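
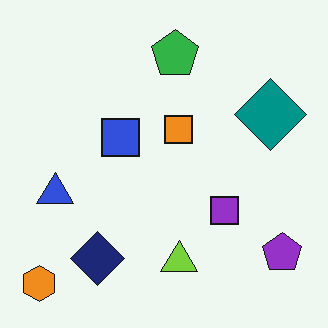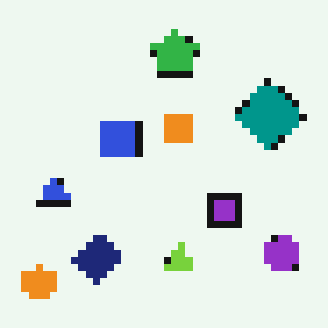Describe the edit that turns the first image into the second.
The image was pixelated into visible square blocks.

Shapes are reduced to large square blocks; fine edges and outlines are lost — a downscale-then-upscale (mosaic) effect.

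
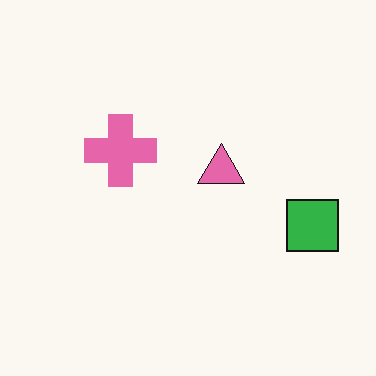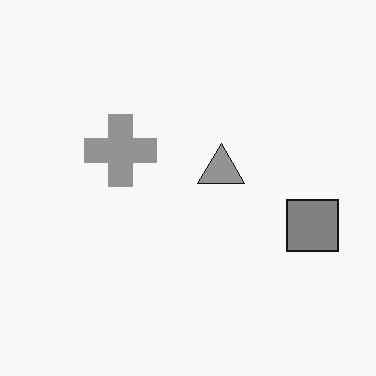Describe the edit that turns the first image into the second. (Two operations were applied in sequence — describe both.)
It was converted to grayscale, then given moderate JPEG compression.

All color is removed — every shape is now a shade of grey. Blocky 8×8 compression artifacts appear around shape edges and the flat background shows ringing — characteristic JPEG degradation.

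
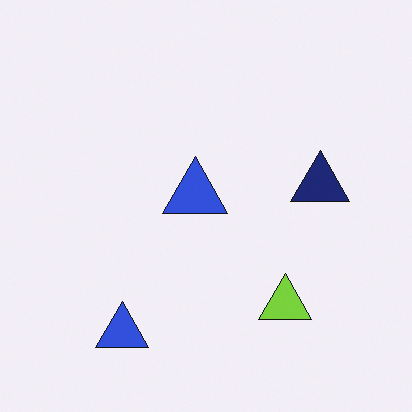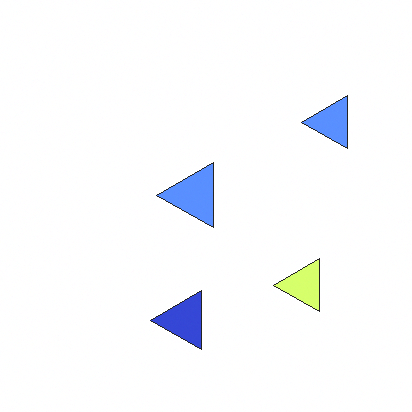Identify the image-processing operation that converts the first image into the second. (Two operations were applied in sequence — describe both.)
This is the original image transposed (reflected across the top-left ↔ bottom-right diagonal), then noticeably brightened.

Shapes have swapped their row and column positions — what was in the top-right is now in the bottom-left — a diagonal reflection. Every pixel — background and shapes alike — is uniformly brightened.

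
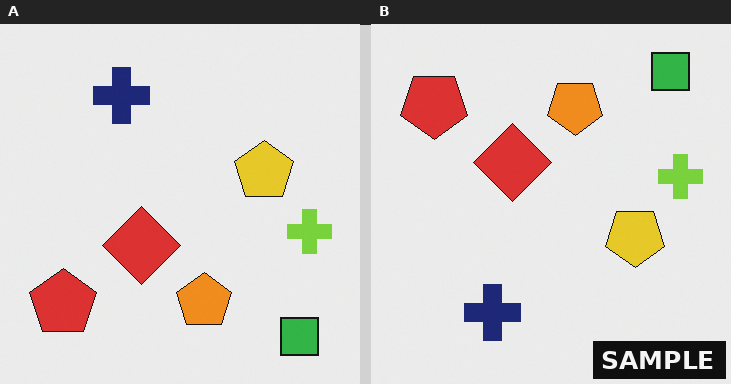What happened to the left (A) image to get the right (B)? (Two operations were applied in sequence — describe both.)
This is the original image flipped vertically (top ↔ bottom), then watermarked with the text "SAMPLE" in the lower-right corner.

The green square is in the bottom-right of the left (A) image and the top-right of the right (B) — shapes on opposite sides of the horizontal midline have swapped in a mirror flip. A dark label reading "SAMPLE" appears in the lower-right corner.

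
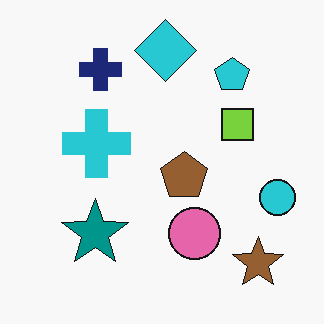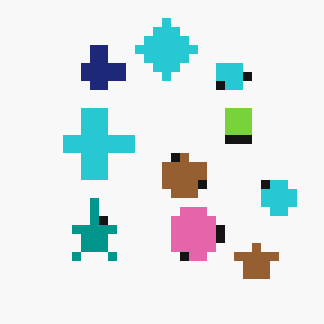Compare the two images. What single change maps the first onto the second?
The transformation is: heavily pixelated into large blocks.

Shapes are reduced to large square blocks; fine edges and outlines are lost — a downscale-then-upscale (mosaic) effect.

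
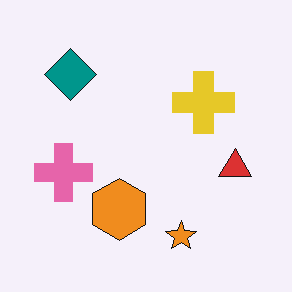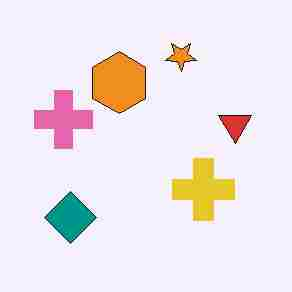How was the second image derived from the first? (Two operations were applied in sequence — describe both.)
Flipped vertically (top ↔ bottom), then heavily JPEG-compressed with obvious blocking artifacts.

The orange star is in the bottom of the first image and the top of the second — shapes on opposite sides of the horizontal midline have swapped in a mirror flip. Blocky 8×8 compression artifacts appear around shape edges and the flat background shows ringing — characteristic JPEG degradation.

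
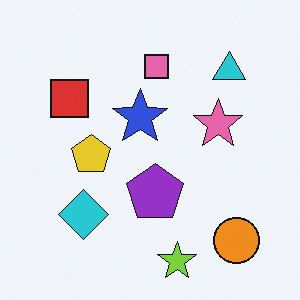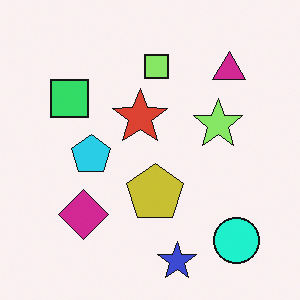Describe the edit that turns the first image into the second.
The second image is the first hue-shifted by a moderate amount.

Every shape's color has rotated by the same amount around the hue wheel — a uniform hue shift.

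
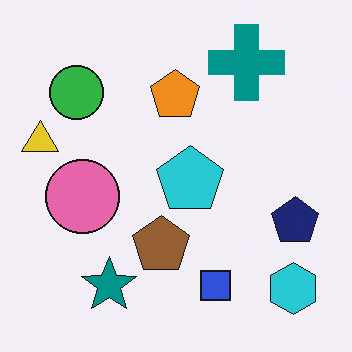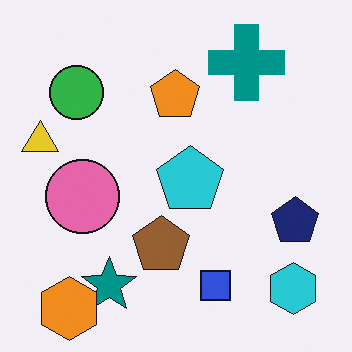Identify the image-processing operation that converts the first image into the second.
The transformation is: overlaid with an additional orange hexagon.

An orange hexagon appears in the second image that is absent from the first.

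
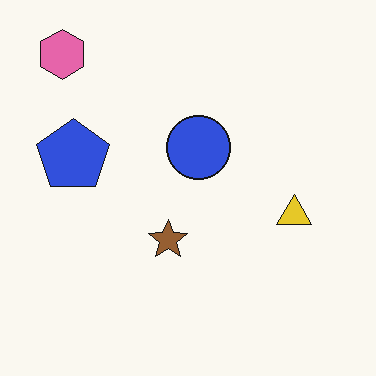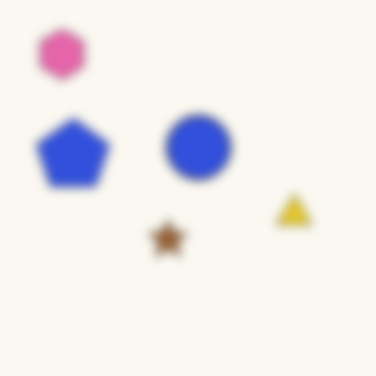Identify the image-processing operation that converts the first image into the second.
It was heavily blurred.

Shape edges and outlines are uniformly softened across the whole image.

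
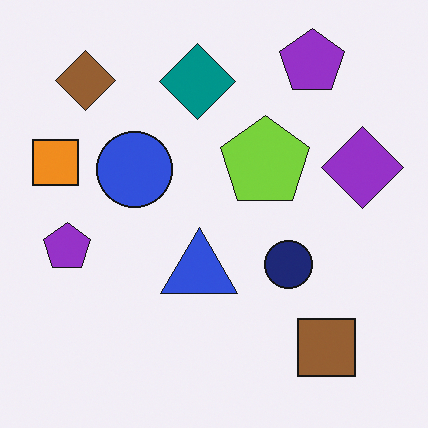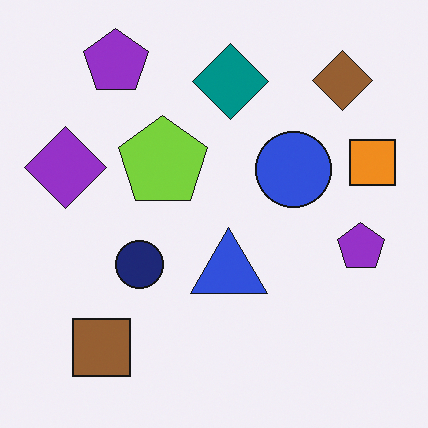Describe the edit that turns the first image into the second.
This is the original image flipped horizontally (left ↔ right).

The orange square is in the left of the first image and the right of the second — shapes on opposite sides of the vertical midline have swapped in a mirror flip.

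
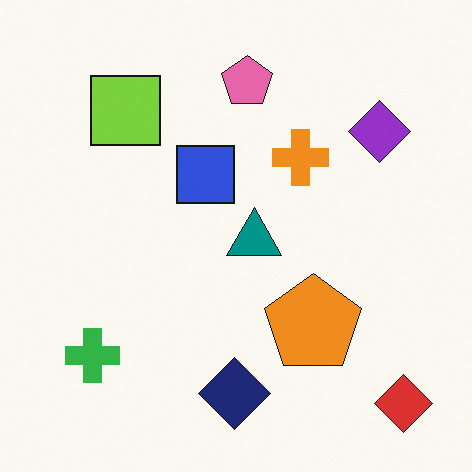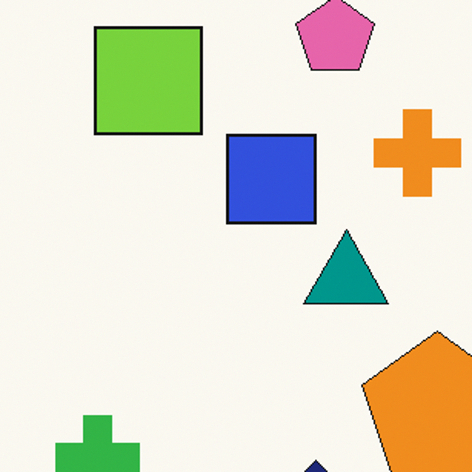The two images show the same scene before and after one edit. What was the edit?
The image was cropped to a modestly smaller region and rescaled.

The visible shapes are larger and the field of view is narrower; shapes near the original edges may be partly or wholly outside the frame — a crop-and-rescale.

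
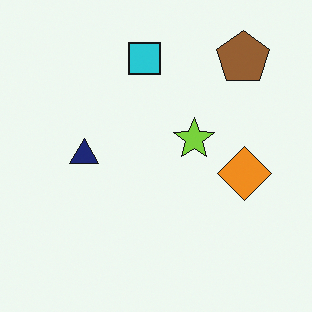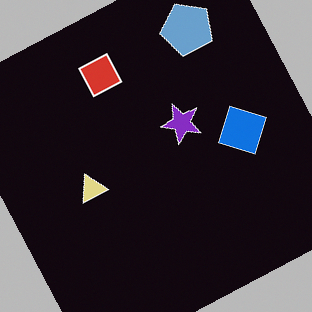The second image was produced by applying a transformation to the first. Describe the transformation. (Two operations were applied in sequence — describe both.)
The image was rotated counter-clockwise by a clearly visible amount, then color-inverted (negative).

Every shape is tilted by the same angle and the image corners show triangular fill wedges — a whole-image rotation by a non-right angle. The light background has become dark and every shape's color is its complement — a photographic negative.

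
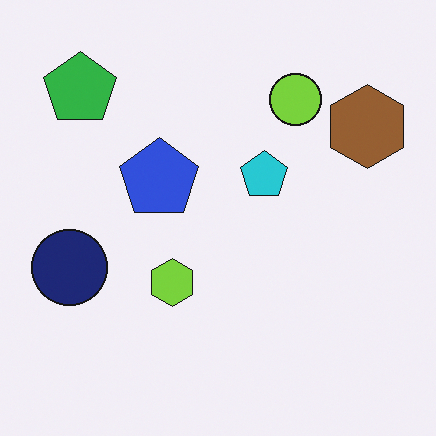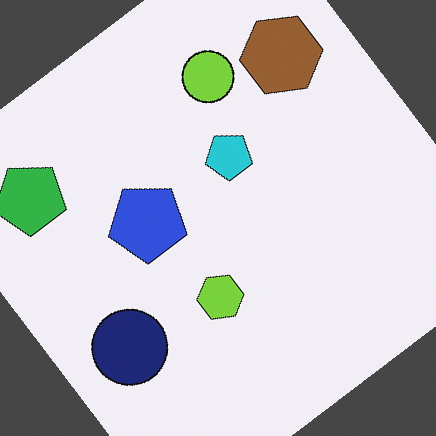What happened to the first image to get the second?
Rotated counter-clockwise by a large amount — several tens of degrees.

Every shape is tilted by the same angle and the image corners show triangular fill wedges — a whole-image rotation by a non-right angle.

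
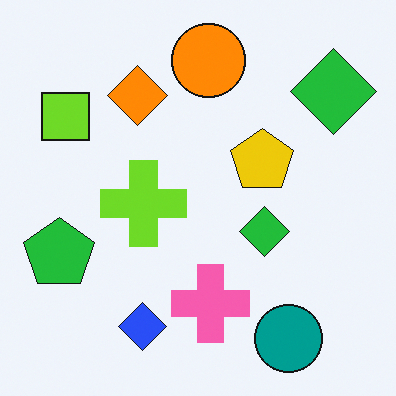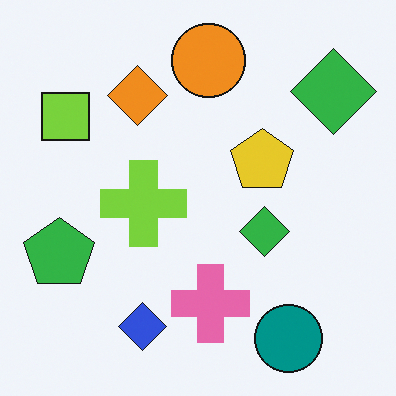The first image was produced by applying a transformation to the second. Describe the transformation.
It was slightly oversaturated.

All colors are more vivid — a global saturation change.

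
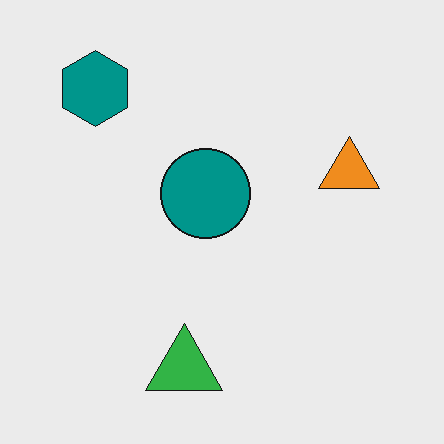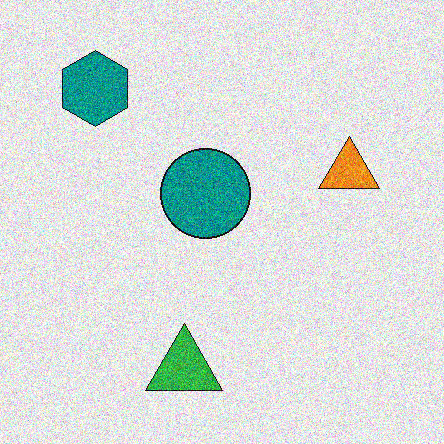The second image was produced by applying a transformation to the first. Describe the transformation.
This is the original image degraded with heavy additive noise.

Random speckle covers the whole image, including the flat background.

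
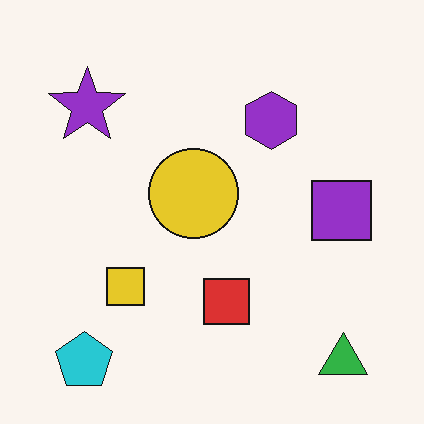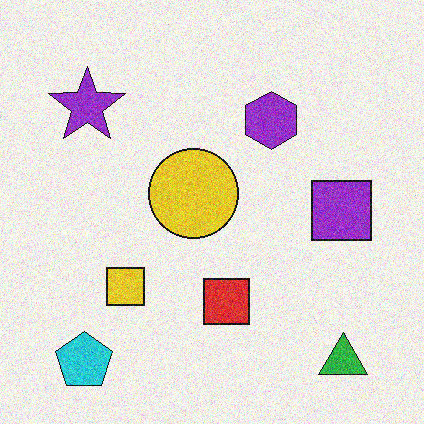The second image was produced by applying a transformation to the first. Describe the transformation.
The image was degraded with visible gaussian noise.

Random speckle covers the whole image, including the flat background.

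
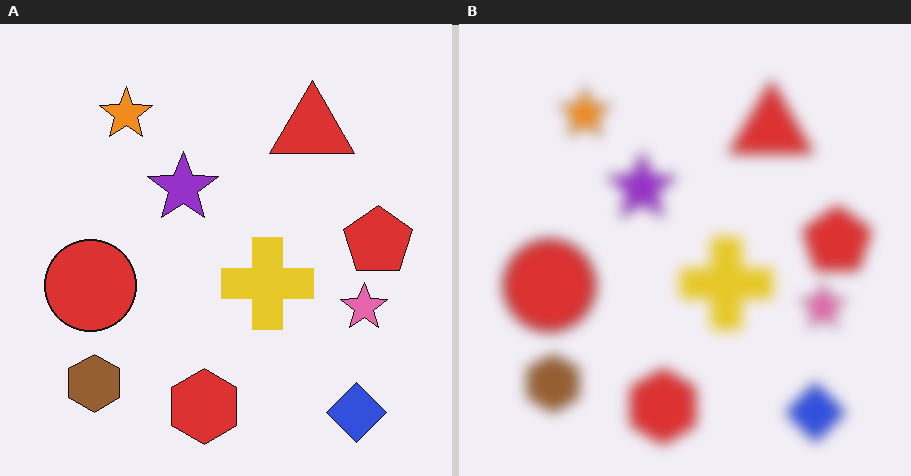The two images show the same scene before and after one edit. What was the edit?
The right (B) image is the left (A) heavily blurred.

Shape edges and outlines are uniformly softened across the whole image.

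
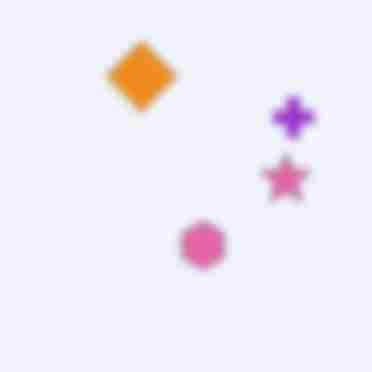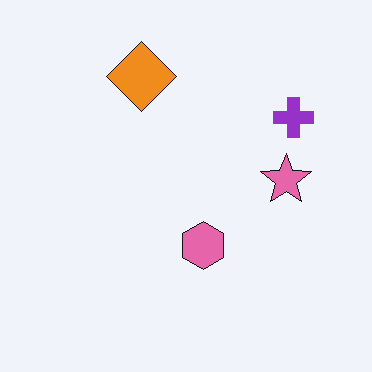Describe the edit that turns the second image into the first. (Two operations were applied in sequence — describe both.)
It was noticeably gaussian-blurred, then degraded with heavy JPEG compression.

Shape edges and outlines are uniformly softened across the whole image. Blocky 8×8 compression artifacts appear around shape edges and the flat background shows ringing — characteristic JPEG degradation.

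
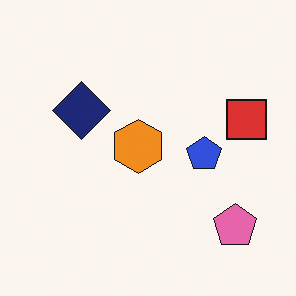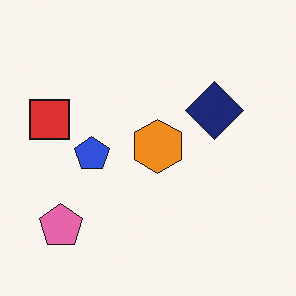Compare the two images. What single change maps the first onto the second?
This is the original image flipped horizontally (left ↔ right).

The red square is in the right of the first image and the left of the second — shapes on opposite sides of the vertical midline have swapped in a mirror flip.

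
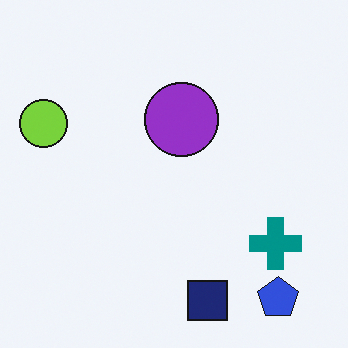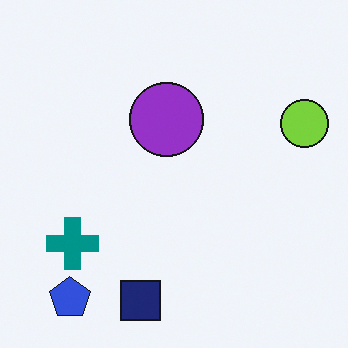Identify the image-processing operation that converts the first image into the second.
The transformation is: flipped horizontally (left ↔ right).

The lime circle is in the left of the first image and the right of the second — shapes on opposite sides of the vertical midline have swapped in a mirror flip.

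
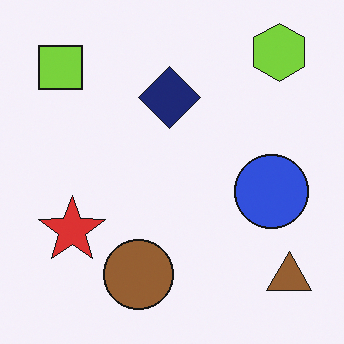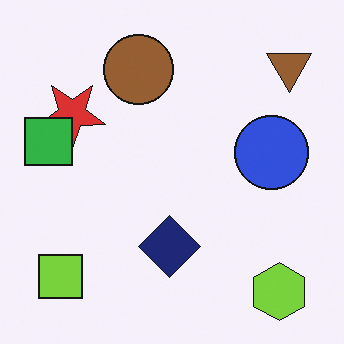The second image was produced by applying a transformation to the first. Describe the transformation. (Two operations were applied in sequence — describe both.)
The transformation is: flipped vertically (top ↔ bottom), then overlaid with an additional green square.

The lime hexagon is in the top-right of the first image and the bottom-right of the second — shapes on opposite sides of the horizontal midline have swapped in a mirror flip. A green square appears in the second image that is absent from the first.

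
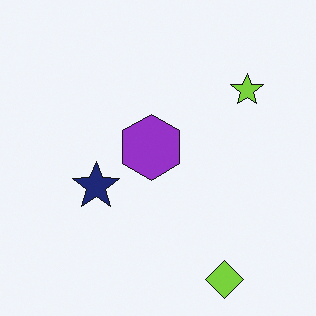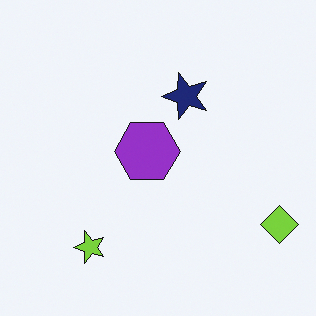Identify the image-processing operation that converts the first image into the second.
Transposed (reflected across the top-left ↔ bottom-right diagonal).

Shapes have swapped their row and column positions — what was in the top-right is now in the bottom-left — a diagonal reflection.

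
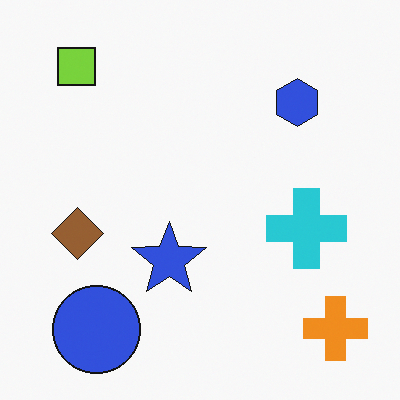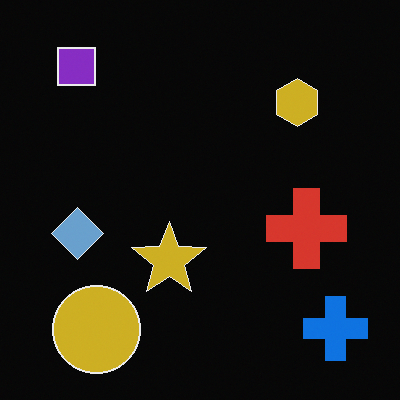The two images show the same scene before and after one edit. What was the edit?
The second image is the first color-inverted (negative).

The light background has become dark and every shape's color is its complement — a photographic negative.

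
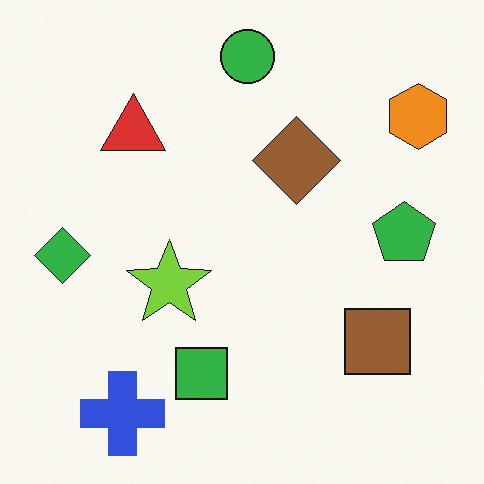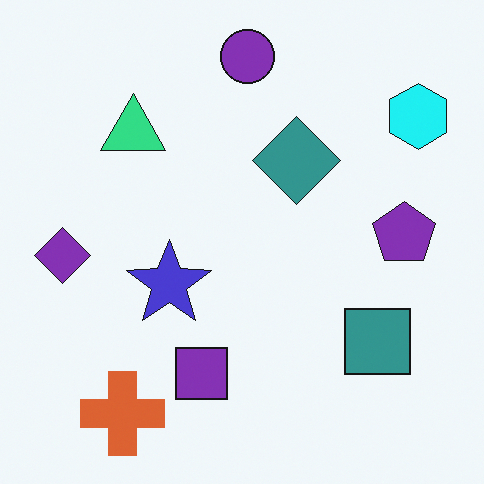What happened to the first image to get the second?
Hue-shifted through roughly a third of the color wheel.

Every shape's color has rotated by the same amount around the hue wheel — a uniform hue shift.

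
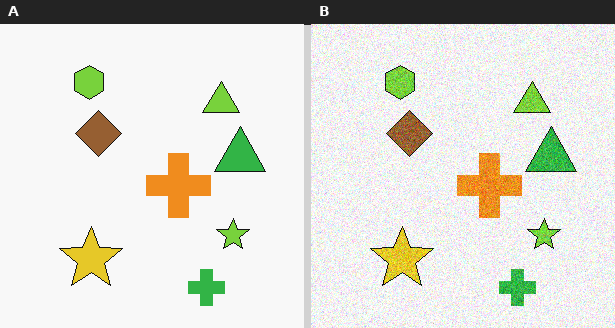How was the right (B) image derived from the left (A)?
The transformation is: degraded with visible gaussian noise.

Random speckle covers the whole image, including the flat background.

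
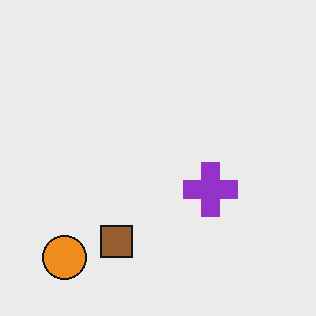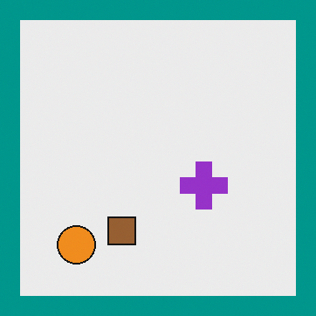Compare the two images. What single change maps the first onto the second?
The second image is the first framed with a teal border.

A solid teal frame runs around the edge of the second image, with the content slightly shrunk inside it.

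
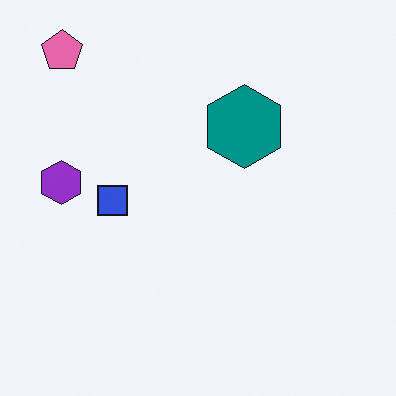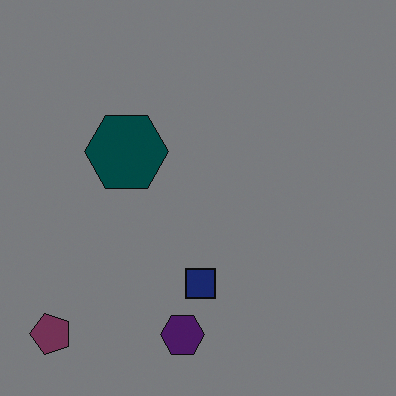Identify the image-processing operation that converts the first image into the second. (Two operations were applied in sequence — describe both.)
The image was rotated 90° counter-clockwise, then noticeably darkened.

The pink pentagon sits in the top-left of the first image and the bottom-left of the second — consistent with a whole-image 90° counter-clockwise rotation. Every pixel — background and shapes alike — is uniformly darkened.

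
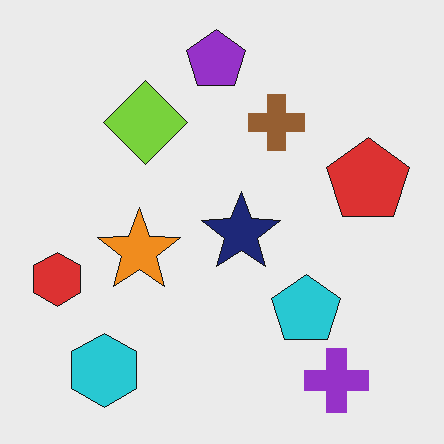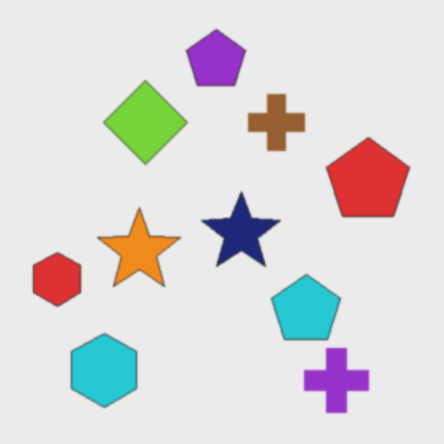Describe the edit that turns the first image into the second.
The transformation is: lightly blurred.

Shape edges and outlines are uniformly softened across the whole image.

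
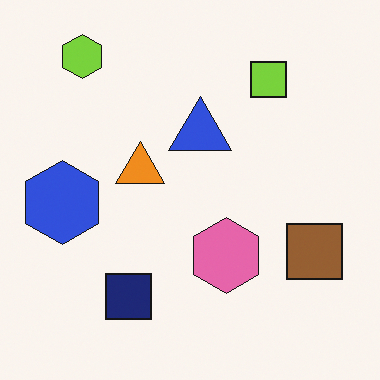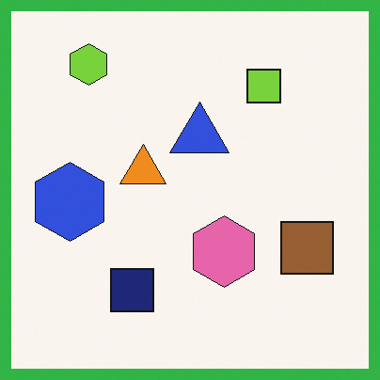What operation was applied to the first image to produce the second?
Framed with a green border.

A solid green frame runs around the edge of the second image, with the content slightly shrunk inside it.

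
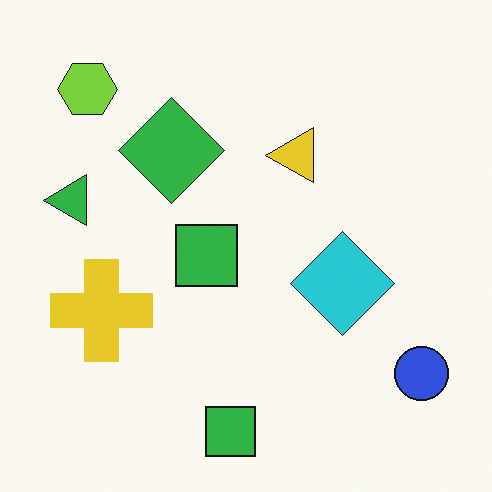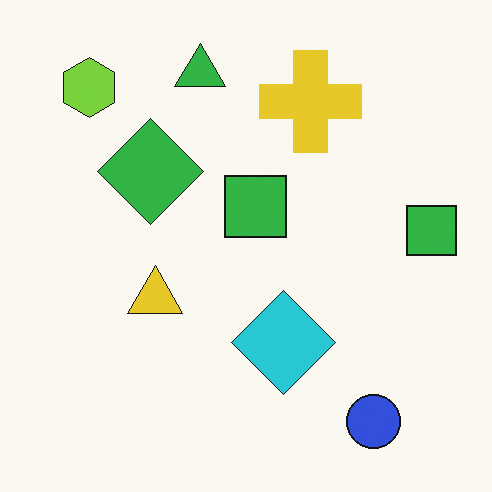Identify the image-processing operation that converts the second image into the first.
The transformation is: transposed (reflected across the top-left ↔ bottom-right diagonal).

Shapes have swapped their row and column positions — what was in the top-right is now in the bottom-left — a diagonal reflection.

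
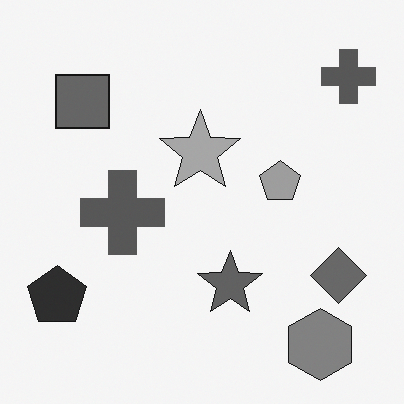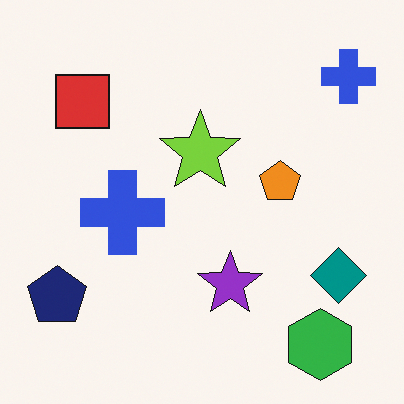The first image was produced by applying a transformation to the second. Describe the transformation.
The transformation is: converted to grayscale.

All color is removed — every shape is now a shade of grey.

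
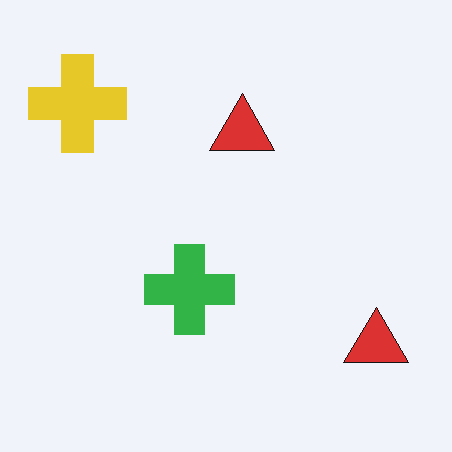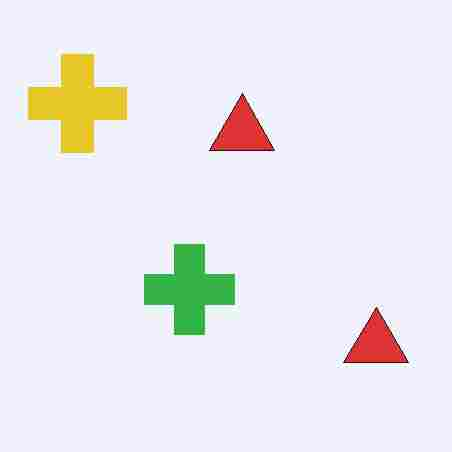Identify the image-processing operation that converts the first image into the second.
Degraded with heavy JPEG compression.

Blocky 8×8 compression artifacts appear around shape edges and the flat background shows ringing — characteristic JPEG degradation.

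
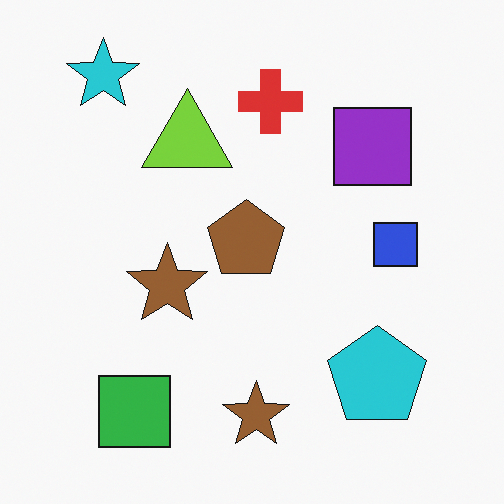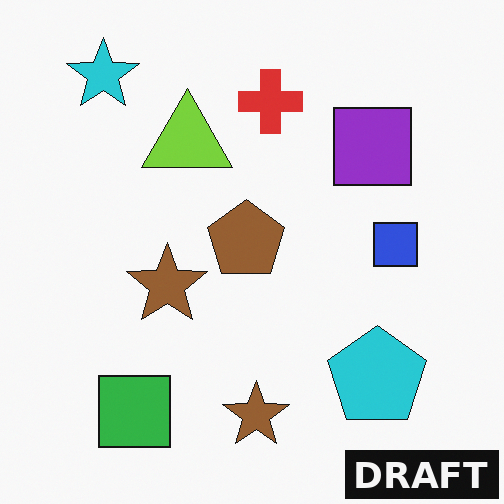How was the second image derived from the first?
The transformation is: watermarked with the text "DRAFT" in the lower-right corner.

A dark label reading "DRAFT" appears in the lower-right corner.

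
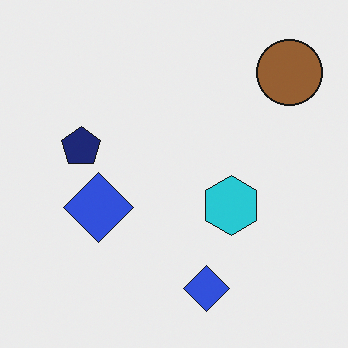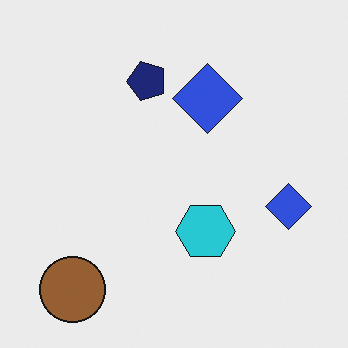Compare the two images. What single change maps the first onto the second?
This is the original image transposed (reflected across the top-left ↔ bottom-right diagonal).

Shapes have swapped their row and column positions — what was in the top-right is now in the bottom-left — a diagonal reflection.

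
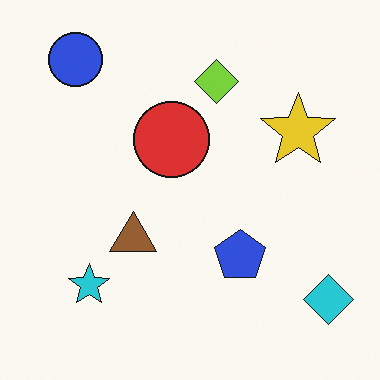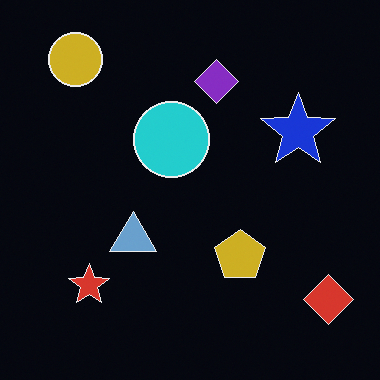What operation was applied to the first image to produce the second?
Color-inverted (negative).

The light background has become dark and every shape's color is its complement — a photographic negative.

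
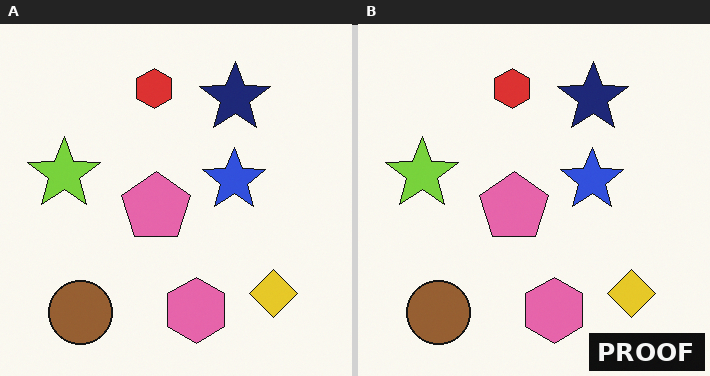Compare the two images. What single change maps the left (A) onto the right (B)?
The right (B) image is the left (A) watermarked with the text "PROOF" in the lower-right corner.

A dark label reading "PROOF" appears in the lower-right corner.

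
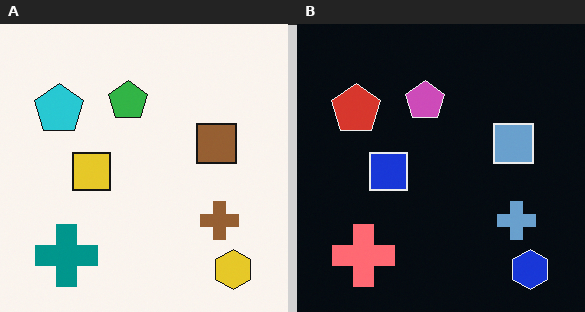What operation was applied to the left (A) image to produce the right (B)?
The image was color-inverted (negative).

The light background has become dark and every shape's color is its complement — a photographic negative.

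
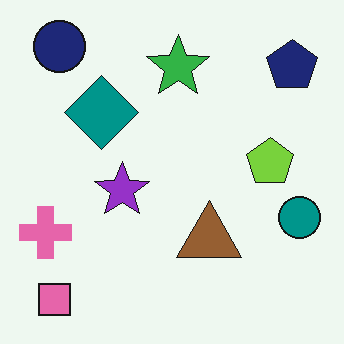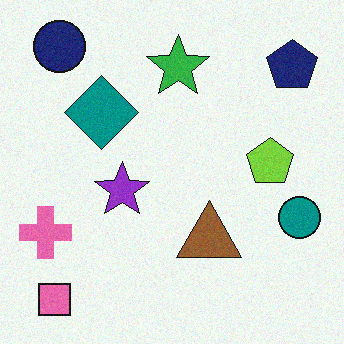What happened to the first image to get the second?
The image was degraded with light additive noise.

Random speckle covers the whole image, including the flat background.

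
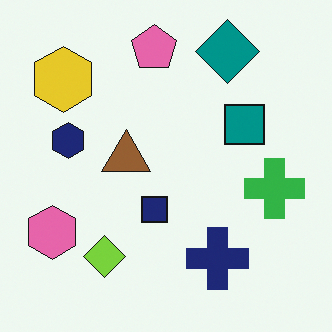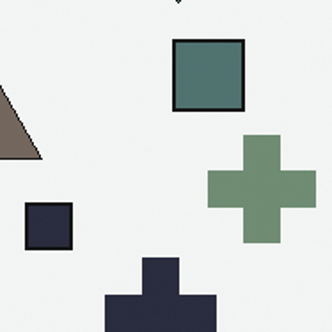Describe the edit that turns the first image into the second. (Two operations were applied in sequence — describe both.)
The image was heavily desaturated, then cropped to a noticeably smaller region and rescaled.

All colors are more muted and greyish — a global saturation change. The visible shapes are larger and the field of view is narrower; shapes near the original edges may be partly or wholly outside the frame — a crop-and-rescale.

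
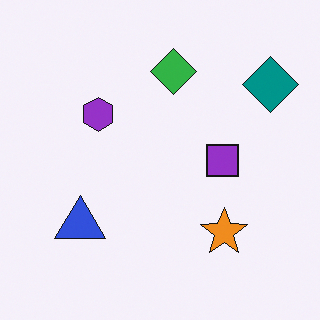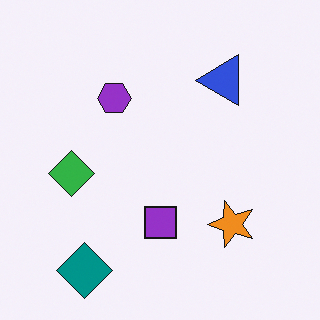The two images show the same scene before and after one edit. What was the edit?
Transposed (reflected across the top-left ↔ bottom-right diagonal).

Shapes have swapped their row and column positions — what was in the top-right is now in the bottom-left — a diagonal reflection.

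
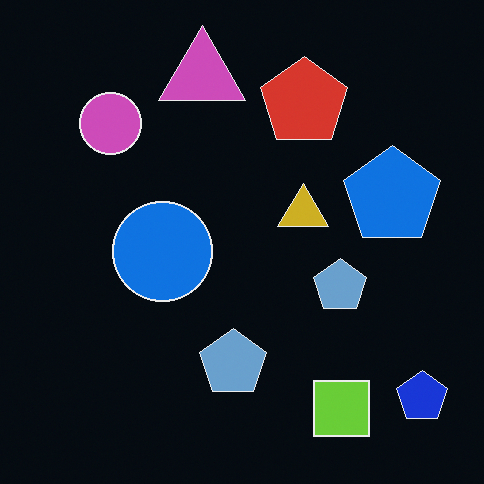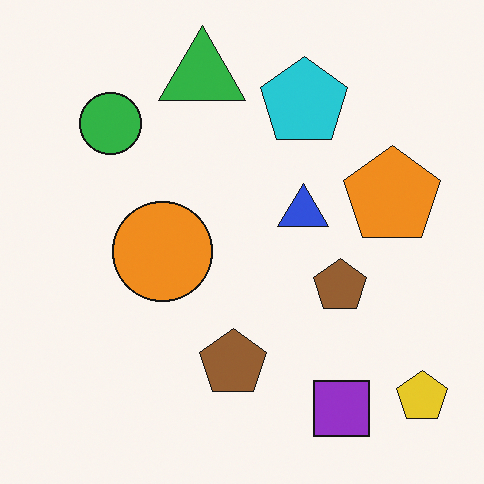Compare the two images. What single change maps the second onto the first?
It was color-inverted (negative).

The light background has become dark and every shape's color is its complement — a photographic negative.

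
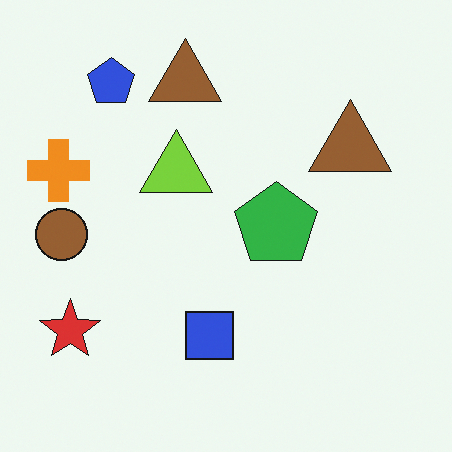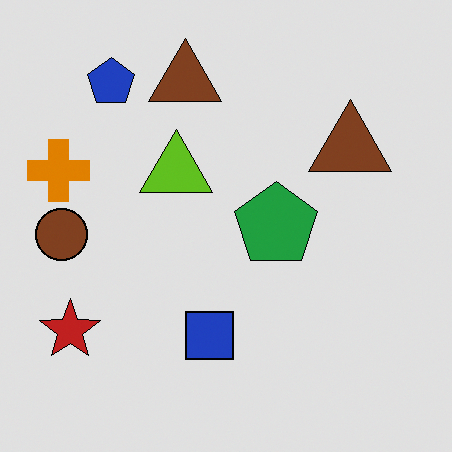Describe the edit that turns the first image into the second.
This is the original image moderately posterized.

Each flat color has snapped to a coarser quantized level — most visibly, the near-white background has dropped to a flat grey.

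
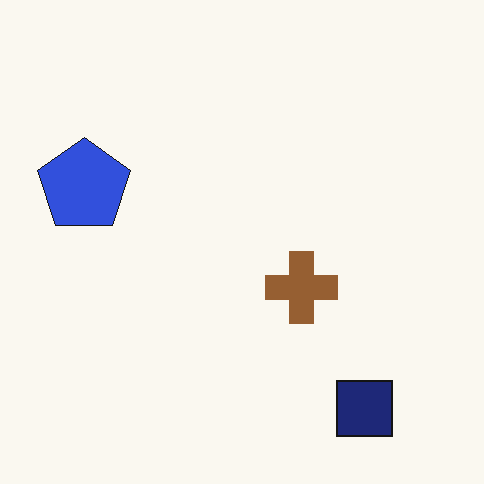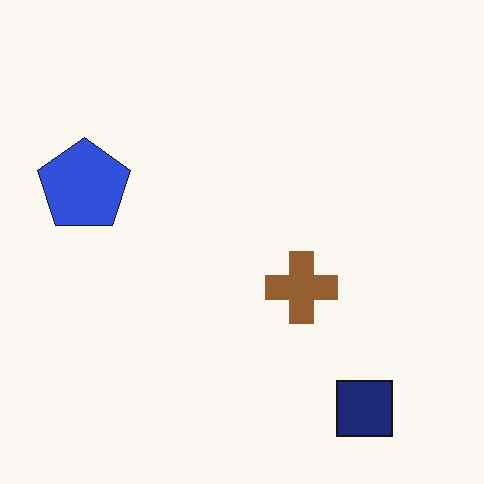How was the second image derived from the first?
The second image is the first JPEG-compressed with visible artifacts.

Blocky 8×8 compression artifacts appear around shape edges and the flat background shows ringing — characteristic JPEG degradation.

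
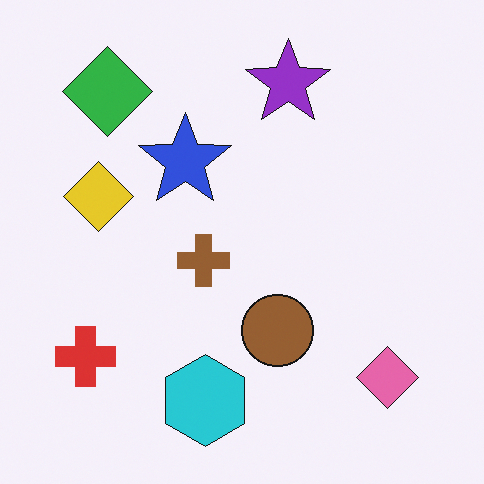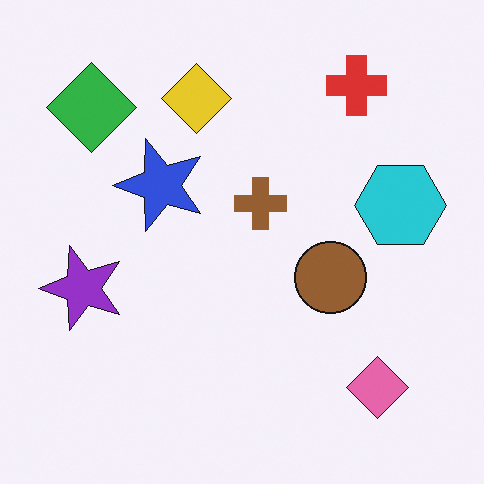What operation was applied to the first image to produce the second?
It was transposed (reflected across the top-left ↔ bottom-right diagonal).

Shapes have swapped their row and column positions — what was in the top-right is now in the bottom-left — a diagonal reflection.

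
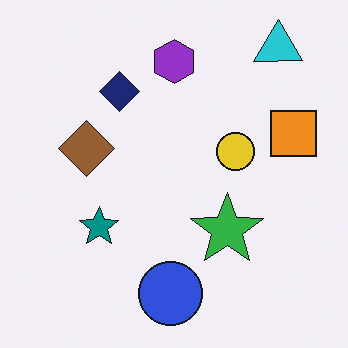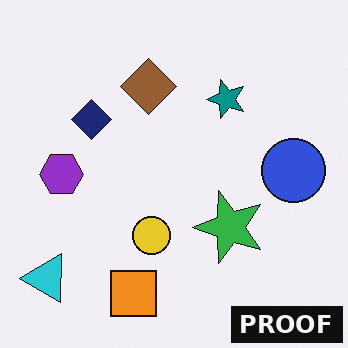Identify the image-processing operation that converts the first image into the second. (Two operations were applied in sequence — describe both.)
The transformation is: transposed (reflected across the top-left ↔ bottom-right diagonal), then watermarked with the text "PROOF" in the lower-right corner.

Shapes have swapped their row and column positions — what was in the top-right is now in the bottom-left — a diagonal reflection. A dark label reading "PROOF" appears in the lower-right corner.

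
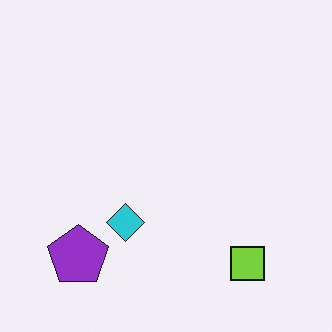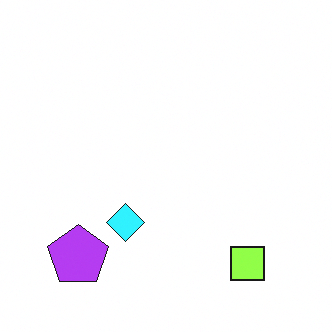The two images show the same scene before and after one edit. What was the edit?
Slightly brightened.

Every pixel — background and shapes alike — is uniformly brightened.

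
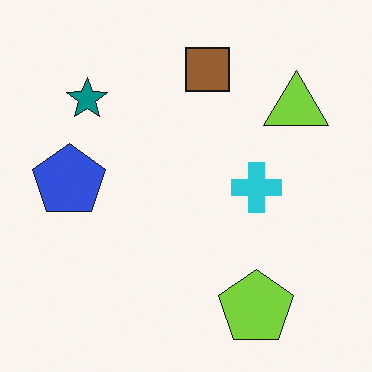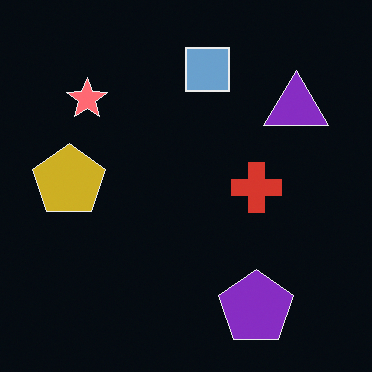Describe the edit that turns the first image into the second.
It was color-inverted (negative).

The light background has become dark and every shape's color is its complement — a photographic negative.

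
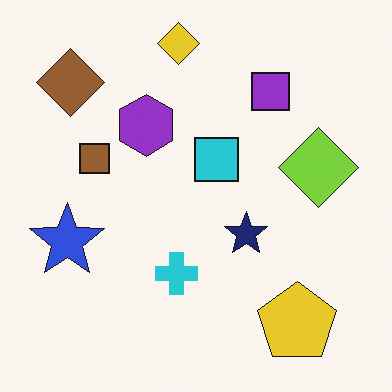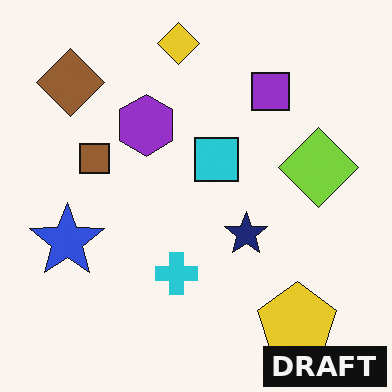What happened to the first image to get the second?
This is the original image watermarked with the text "DRAFT" in the lower-right corner.

A dark label reading "DRAFT" appears in the lower-right corner.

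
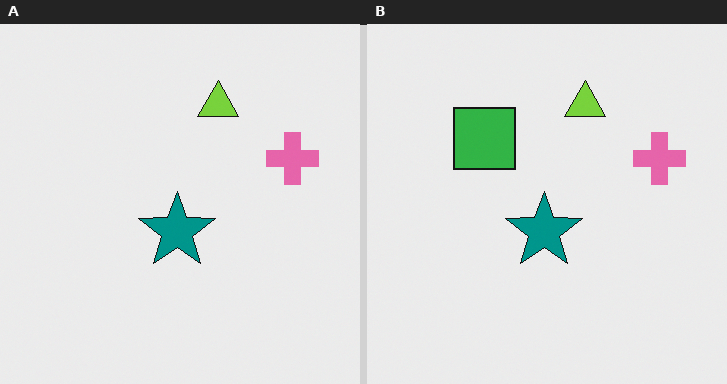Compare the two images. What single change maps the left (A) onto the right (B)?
The right (B) image is the left (A) overlaid with an additional green square.

A green square appears in the right (B) image that is absent from the left (A).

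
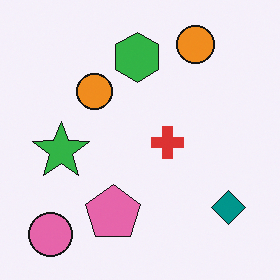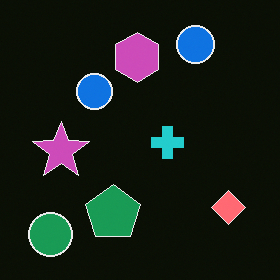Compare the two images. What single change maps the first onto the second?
The second image is the first color-inverted (negative).

The light background has become dark and every shape's color is its complement — a photographic negative.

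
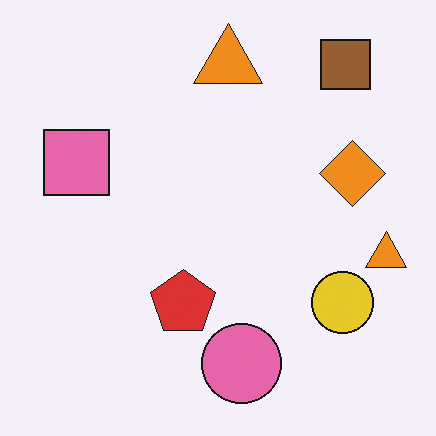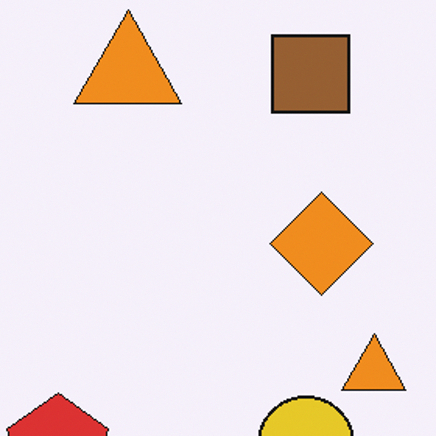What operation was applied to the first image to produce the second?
Cropped to a modestly smaller region and rescaled.

The visible shapes are larger and the field of view is narrower; shapes near the original edges may be partly or wholly outside the frame — a crop-and-rescale.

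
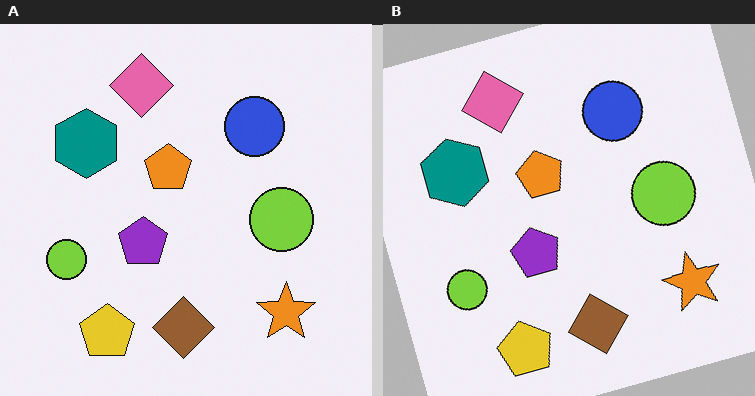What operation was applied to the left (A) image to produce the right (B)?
Rotated counter-clockwise by a moderate amount.

Every shape is tilted by the same angle and the image corners show triangular fill wedges — a whole-image rotation by a non-right angle.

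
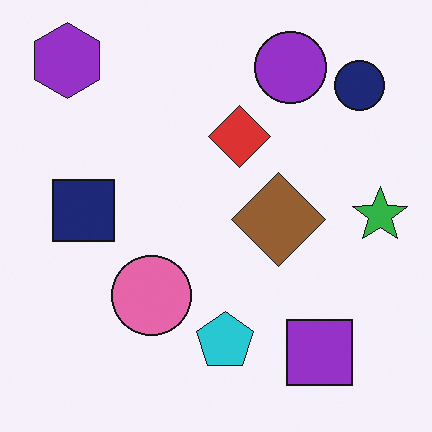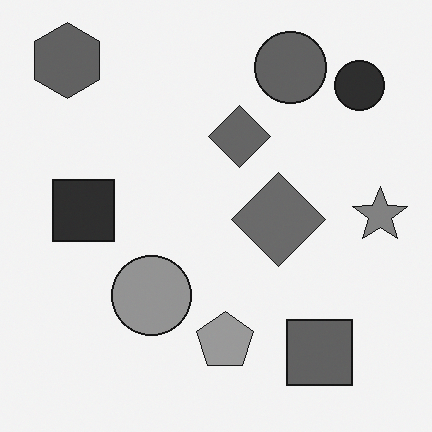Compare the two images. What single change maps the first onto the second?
Converted to grayscale.

All color is removed — every shape is now a shade of grey.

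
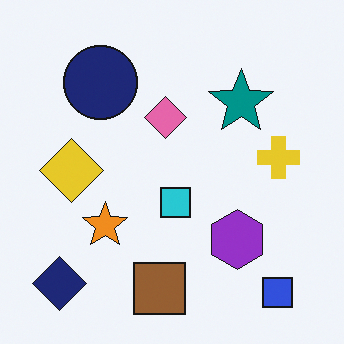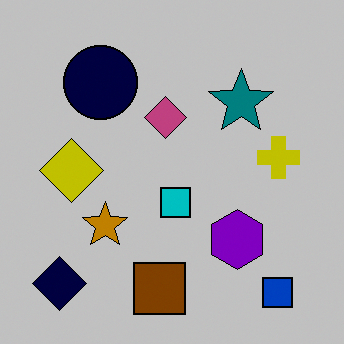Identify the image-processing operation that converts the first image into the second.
Aggressively posterized.

Each flat color has snapped to a coarser quantized level — most visibly, the near-white background has dropped to a flat grey.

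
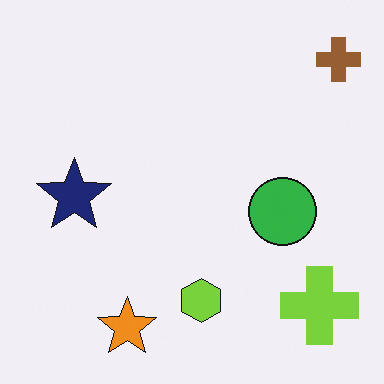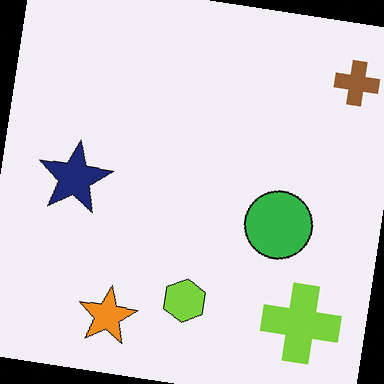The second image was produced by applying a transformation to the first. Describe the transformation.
The second image is the first rotated clockwise by a few degrees.

Every shape is tilted by the same angle and the image corners show triangular fill wedges — a whole-image rotation by a non-right angle.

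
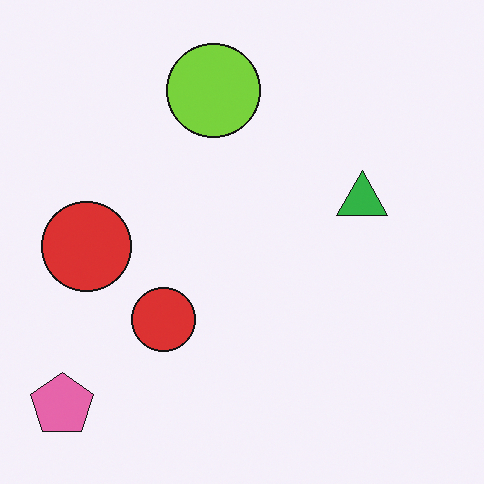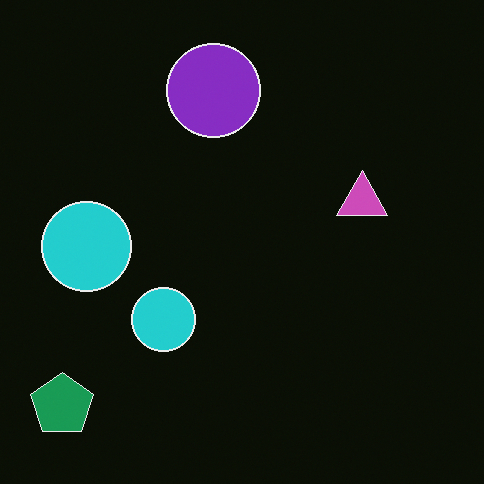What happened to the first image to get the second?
It was color-inverted (negative).

The light background has become dark and every shape's color is its complement — a photographic negative.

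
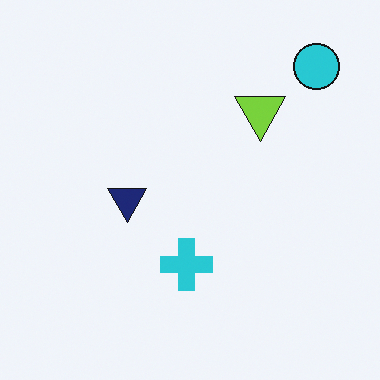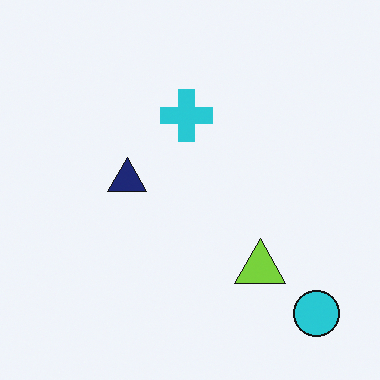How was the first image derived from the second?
Flipped vertically (top ↔ bottom).

The cyan circle is in the bottom-right of the second image and the top-right of the first — shapes on opposite sides of the horizontal midline have swapped in a mirror flip.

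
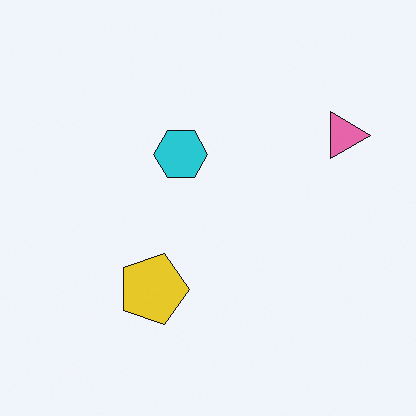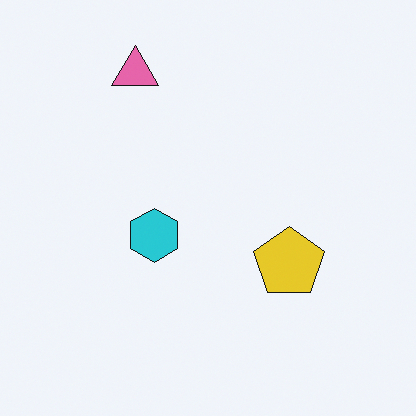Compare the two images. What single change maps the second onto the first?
This is the original image rotated 90° clockwise.

The pink triangle sits in the top-left of the second image and the top-right of the first — consistent with a whole-image 90° clockwise rotation.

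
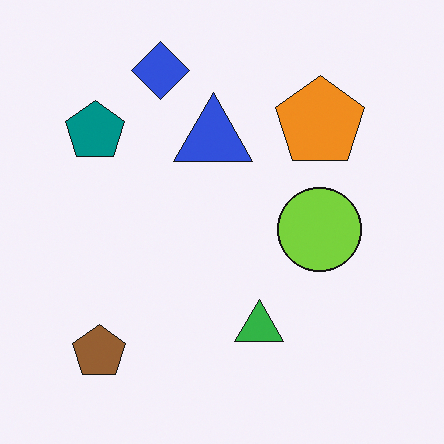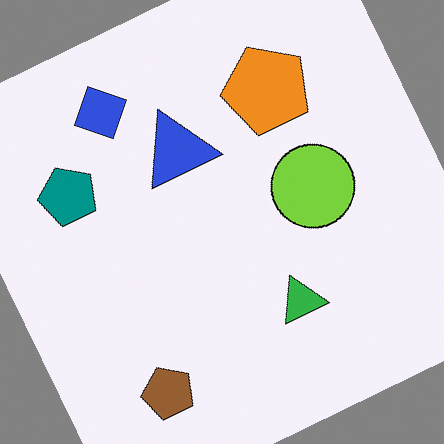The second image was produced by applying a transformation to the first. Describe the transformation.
Rotated counter-clockwise by a moderate amount.

Every shape is tilted by the same angle and the image corners show triangular fill wedges — a whole-image rotation by a non-right angle.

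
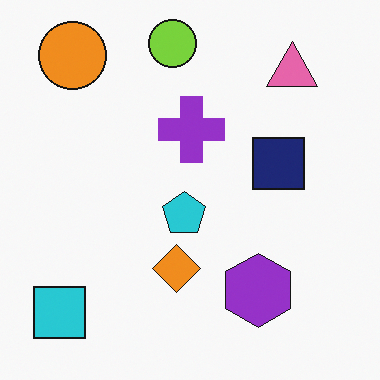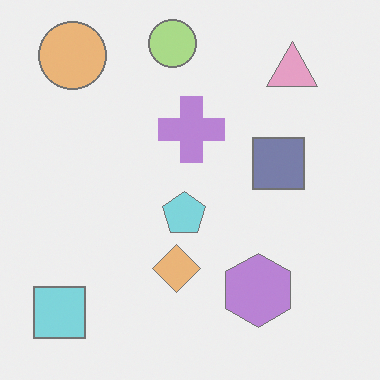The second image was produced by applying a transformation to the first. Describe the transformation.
The image was washed out (contrast reduced).

Tones are pushed toward mid-grey across the whole image — a global contrast change.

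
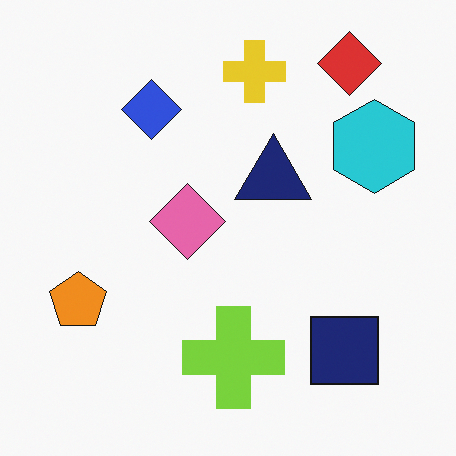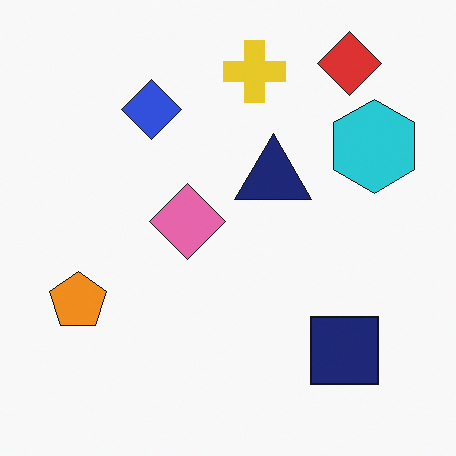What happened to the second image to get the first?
It was overlaid with an additional lime cross.

A lime cross appears in the first image that is absent from the second.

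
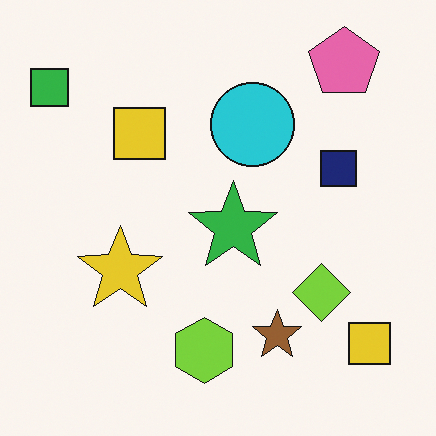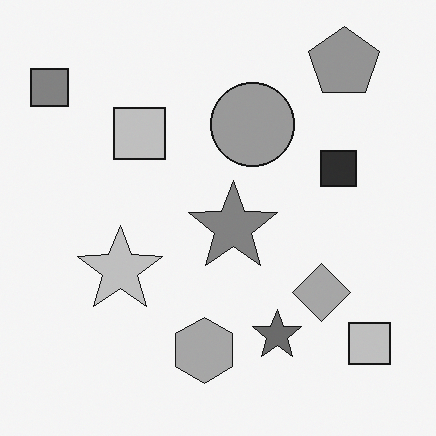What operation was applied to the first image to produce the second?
The image was converted to grayscale.

All color is removed — every shape is now a shade of grey.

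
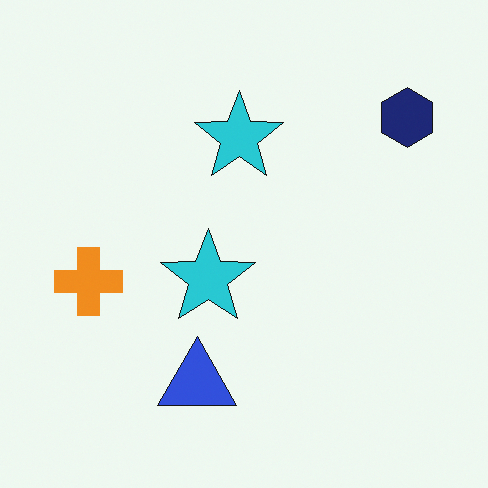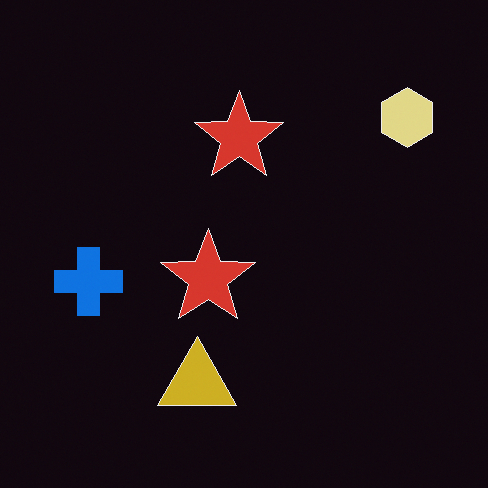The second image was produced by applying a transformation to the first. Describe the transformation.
This is the original image color-inverted (negative).

The light background has become dark and every shape's color is its complement — a photographic negative.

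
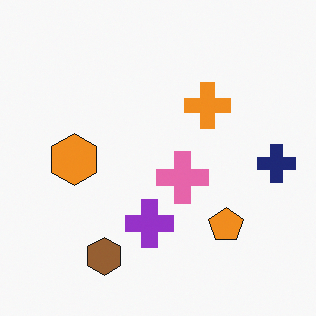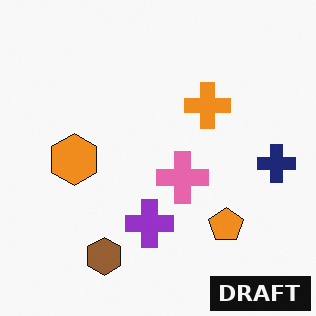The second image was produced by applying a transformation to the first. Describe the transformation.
This is the original image watermarked with the text "DRAFT" in the lower-right corner.

A dark label reading "DRAFT" appears in the lower-right corner.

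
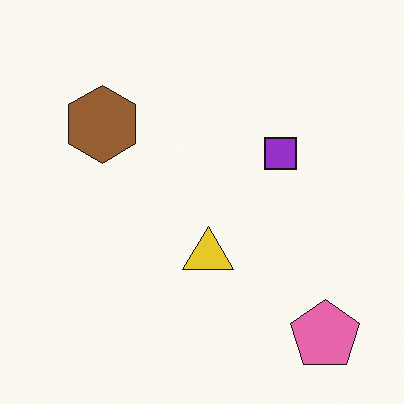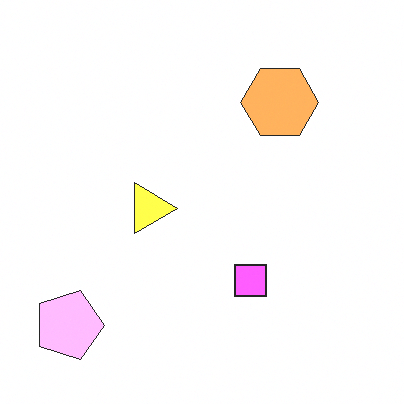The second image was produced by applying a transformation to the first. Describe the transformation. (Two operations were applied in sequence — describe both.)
It was substantially brightened, then rotated 90° clockwise.

Every pixel — background and shapes alike — is uniformly brightened. The pink pentagon sits in the bottom-right of the first image and the bottom-left of the second — consistent with a whole-image 90° clockwise rotation.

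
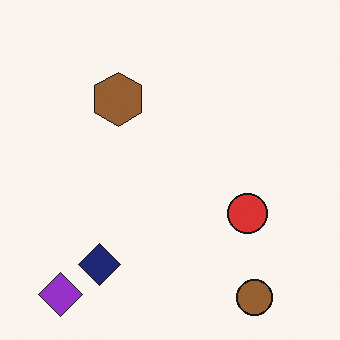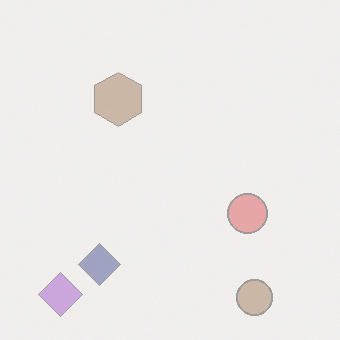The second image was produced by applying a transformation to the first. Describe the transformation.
The transformation is: given much lower contrast.

Tones are pushed toward mid-grey across the whole image — a global contrast change.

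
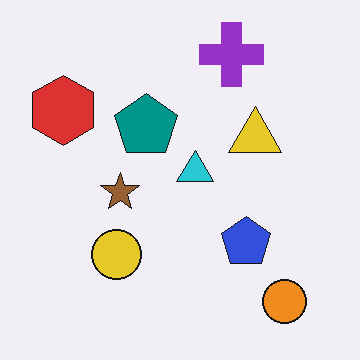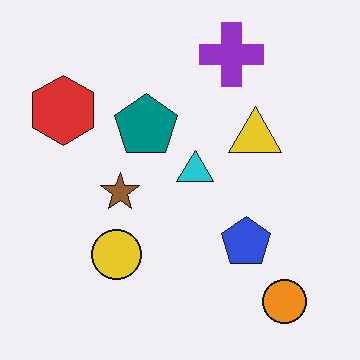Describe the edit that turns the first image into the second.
Given moderate JPEG compression.

Blocky 8×8 compression artifacts appear around shape edges and the flat background shows ringing — characteristic JPEG degradation.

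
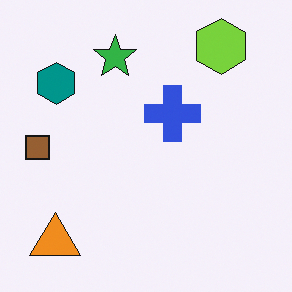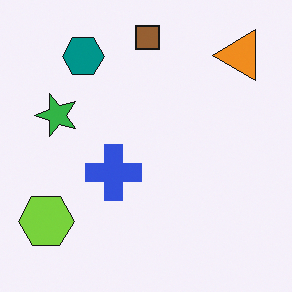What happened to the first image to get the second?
Transposed (reflected across the top-left ↔ bottom-right diagonal).

Shapes have swapped their row and column positions — what was in the top-right is now in the bottom-left — a diagonal reflection.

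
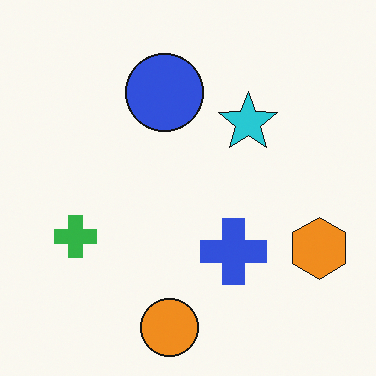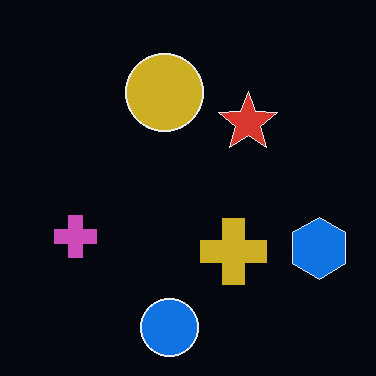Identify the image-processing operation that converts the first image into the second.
The second image is the first color-inverted (negative).

The light background has become dark and every shape's color is its complement — a photographic negative.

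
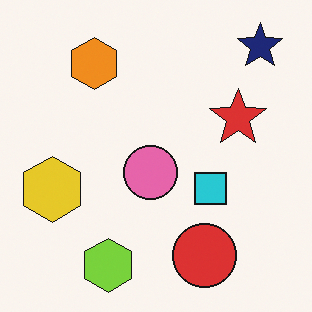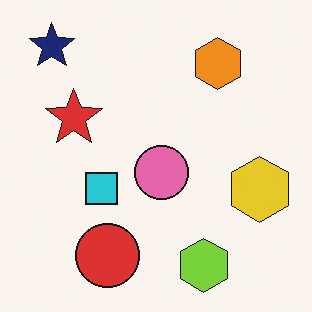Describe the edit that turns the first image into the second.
This is the original image flipped horizontally (left ↔ right).

The navy star is in the top-right of the first image and the top-left of the second — shapes on opposite sides of the vertical midline have swapped in a mirror flip.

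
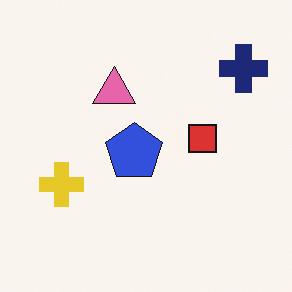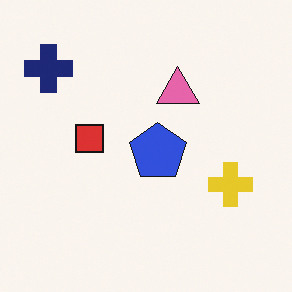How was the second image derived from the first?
The transformation is: flipped horizontally (left ↔ right).

The navy cross is in the top-right of the first image and the top-left of the second — shapes on opposite sides of the vertical midline have swapped in a mirror flip.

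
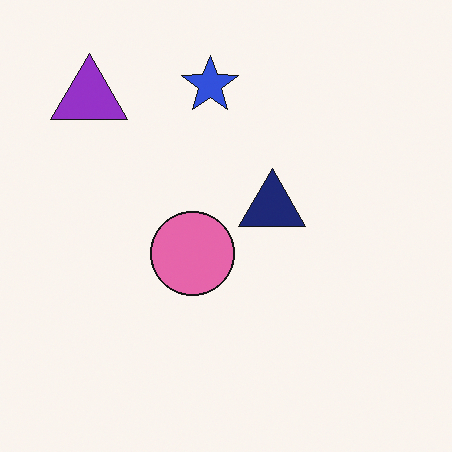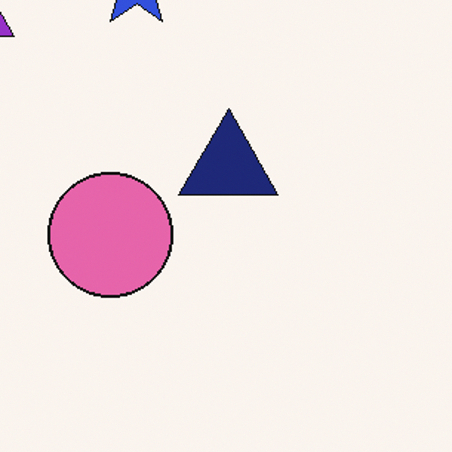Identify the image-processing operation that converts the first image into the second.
The image was cropped slightly and scaled back up.

The visible shapes are larger and the field of view is narrower; shapes near the original edges may be partly or wholly outside the frame — a crop-and-rescale.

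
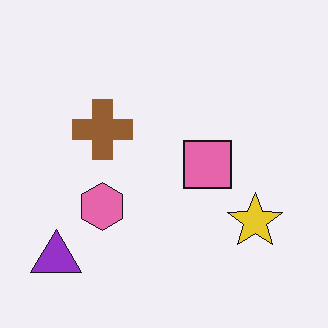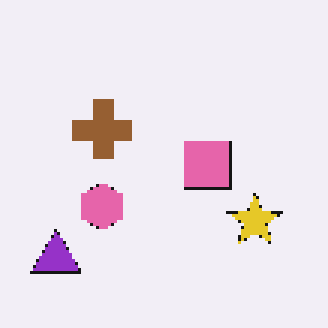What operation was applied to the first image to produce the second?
The second image is the first mildly pixelated.

Shapes are reduced to large square blocks; fine edges and outlines are lost — a downscale-then-upscale (mosaic) effect.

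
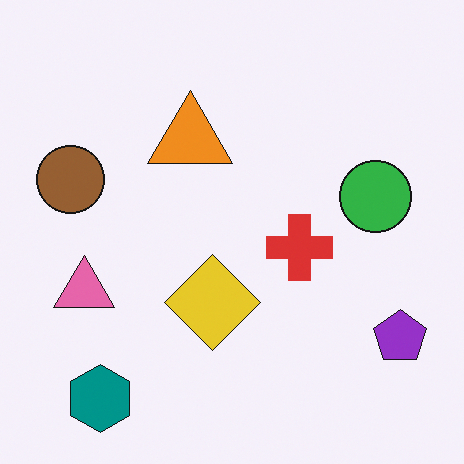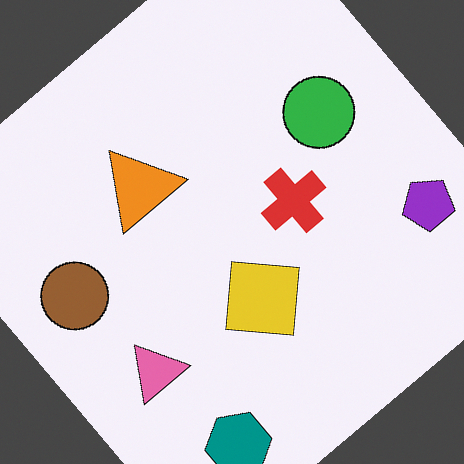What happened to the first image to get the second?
The second image is the first rotated counter-clockwise by a large amount — several tens of degrees.

Every shape is tilted by the same angle and the image corners show triangular fill wedges — a whole-image rotation by a non-right angle.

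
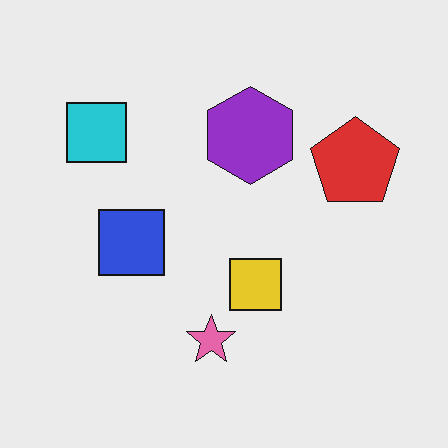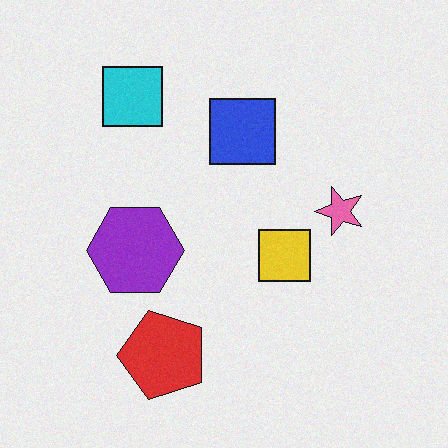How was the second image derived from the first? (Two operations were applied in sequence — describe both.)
This is the original image degraded with subtle gaussian noise, then transposed (reflected across the top-left ↔ bottom-right diagonal).

Random speckle covers the whole image, including the flat background. Shapes have swapped their row and column positions — what was in the top-right is now in the bottom-left — a diagonal reflection.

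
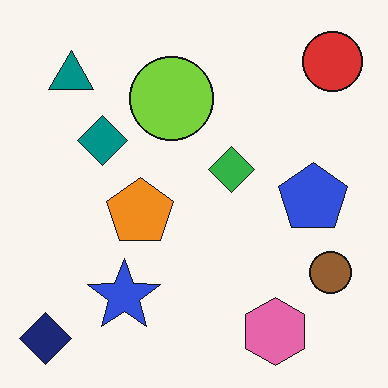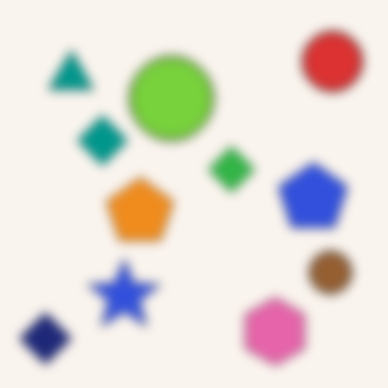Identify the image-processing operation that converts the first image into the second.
This is the original image heavily blurred.

Shape edges and outlines are uniformly softened across the whole image.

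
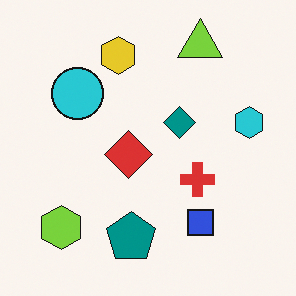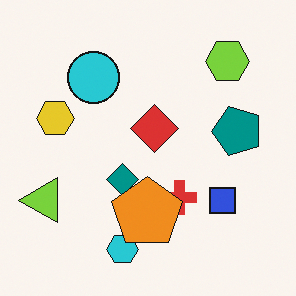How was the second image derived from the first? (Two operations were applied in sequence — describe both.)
The image was transposed (reflected across the top-left ↔ bottom-right diagonal), then overlaid with an additional orange pentagon.

Shapes have swapped their row and column positions — what was in the top-right is now in the bottom-left — a diagonal reflection. An orange pentagon appears in the second image that is absent from the first.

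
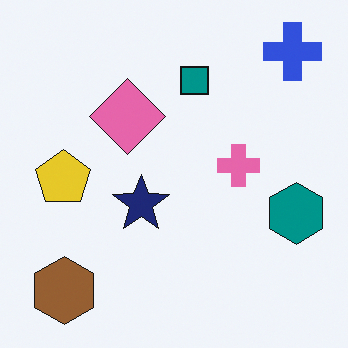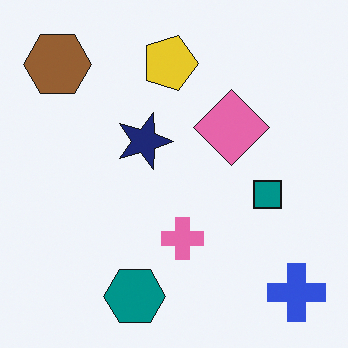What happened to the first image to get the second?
Rotated 90° clockwise.

The blue cross sits in the top-right of the first image and the bottom-right of the second — consistent with a whole-image 90° clockwise rotation.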